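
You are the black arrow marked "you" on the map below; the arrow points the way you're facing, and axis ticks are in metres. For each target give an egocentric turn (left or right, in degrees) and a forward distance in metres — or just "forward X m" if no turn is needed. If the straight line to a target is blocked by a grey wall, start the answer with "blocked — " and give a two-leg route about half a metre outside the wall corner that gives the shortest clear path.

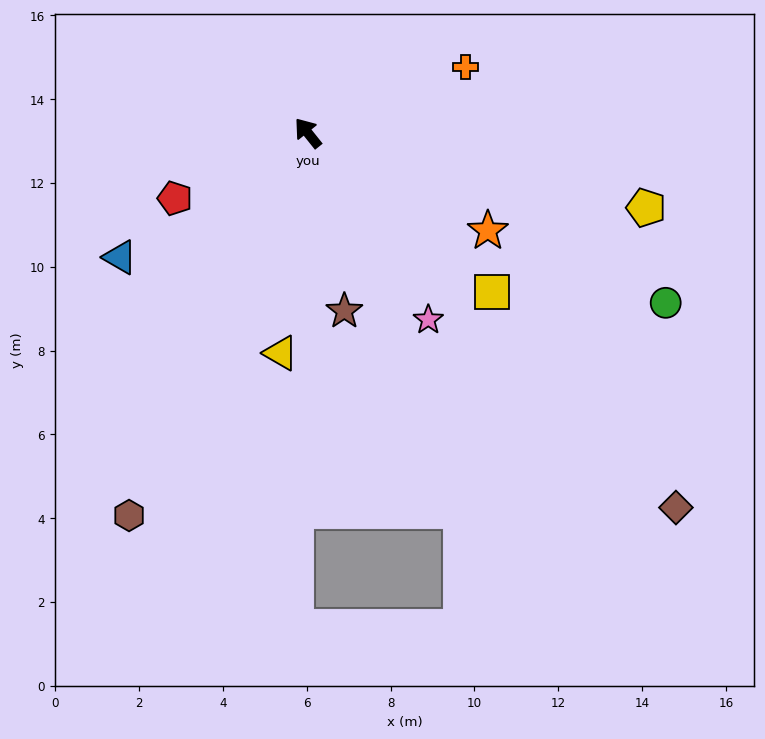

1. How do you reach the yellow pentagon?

turn right 141°, forward 8.3 m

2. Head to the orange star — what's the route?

turn right 157°, forward 4.9 m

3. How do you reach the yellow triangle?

turn left 134°, forward 5.3 m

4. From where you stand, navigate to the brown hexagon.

turn left 116°, forward 10.1 m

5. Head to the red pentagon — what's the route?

turn left 78°, forward 3.5 m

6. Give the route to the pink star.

turn left 174°, forward 5.3 m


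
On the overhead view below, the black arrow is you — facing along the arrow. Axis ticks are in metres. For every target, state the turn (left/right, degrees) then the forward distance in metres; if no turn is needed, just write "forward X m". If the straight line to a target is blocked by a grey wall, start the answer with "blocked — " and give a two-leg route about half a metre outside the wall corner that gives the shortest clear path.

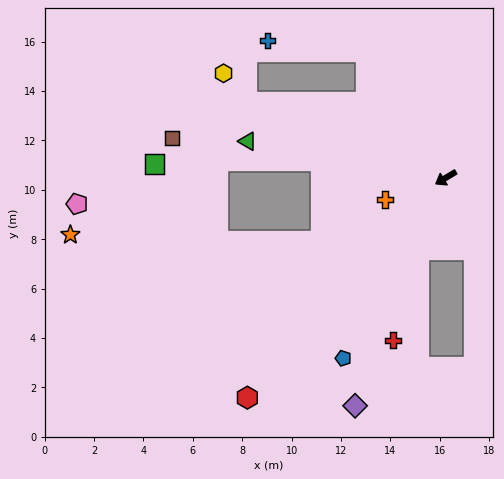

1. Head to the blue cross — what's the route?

blocked — turn right 89°, forward 6.0 m, then turn left 51°, forward 4.0 m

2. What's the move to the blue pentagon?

turn left 29°, forward 8.4 m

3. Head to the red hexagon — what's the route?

turn left 17°, forward 12.0 m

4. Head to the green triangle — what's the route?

turn right 42°, forward 8.2 m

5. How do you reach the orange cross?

turn right 12°, forward 2.6 m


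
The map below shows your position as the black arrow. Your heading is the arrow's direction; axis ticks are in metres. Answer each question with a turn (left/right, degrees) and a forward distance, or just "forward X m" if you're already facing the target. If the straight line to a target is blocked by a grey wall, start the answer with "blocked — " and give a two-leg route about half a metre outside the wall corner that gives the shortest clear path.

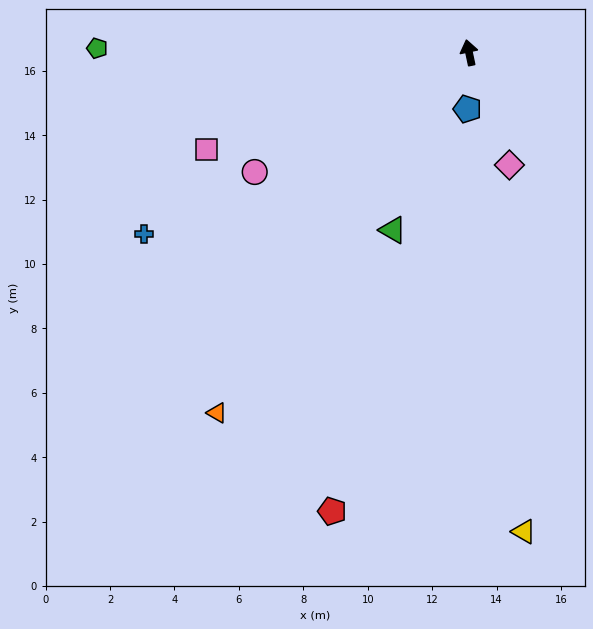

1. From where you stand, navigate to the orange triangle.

turn left 133°, forward 13.7 m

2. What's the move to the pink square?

turn left 98°, forward 8.7 m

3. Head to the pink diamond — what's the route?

turn right 172°, forward 3.7 m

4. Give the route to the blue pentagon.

turn left 166°, forward 1.8 m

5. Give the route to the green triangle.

turn left 145°, forward 6.0 m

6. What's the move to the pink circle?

turn left 107°, forward 7.6 m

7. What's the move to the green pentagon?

turn left 77°, forward 11.5 m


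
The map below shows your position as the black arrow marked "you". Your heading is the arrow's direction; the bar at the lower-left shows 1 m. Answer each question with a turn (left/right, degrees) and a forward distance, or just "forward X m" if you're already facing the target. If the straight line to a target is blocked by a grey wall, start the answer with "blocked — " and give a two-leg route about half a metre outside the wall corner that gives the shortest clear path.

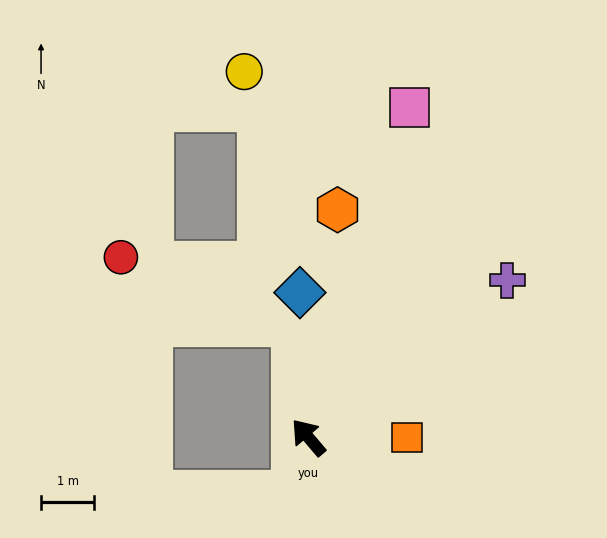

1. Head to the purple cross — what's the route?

turn right 92°, forward 4.8 m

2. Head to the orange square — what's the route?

turn right 130°, forward 1.9 m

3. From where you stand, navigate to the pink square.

turn right 57°, forward 6.5 m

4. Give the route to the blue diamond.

turn right 37°, forward 2.7 m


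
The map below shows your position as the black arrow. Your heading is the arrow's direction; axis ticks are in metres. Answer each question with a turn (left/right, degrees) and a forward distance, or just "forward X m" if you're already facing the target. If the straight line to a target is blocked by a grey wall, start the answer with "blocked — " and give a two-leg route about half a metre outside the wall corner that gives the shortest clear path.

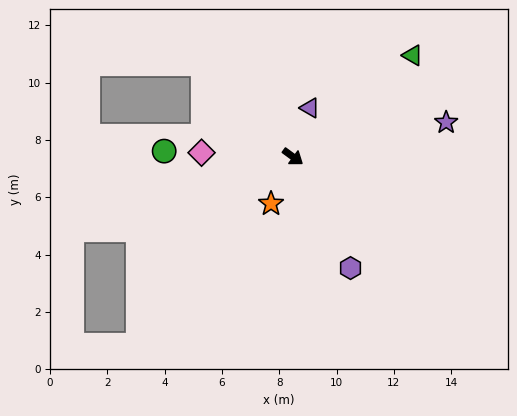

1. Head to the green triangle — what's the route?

turn left 77°, forward 5.5 m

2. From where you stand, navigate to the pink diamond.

turn right 146°, forward 3.2 m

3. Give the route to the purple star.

turn left 49°, forward 5.5 m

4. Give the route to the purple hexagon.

turn right 26°, forward 4.4 m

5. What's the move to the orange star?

turn right 79°, forward 1.8 m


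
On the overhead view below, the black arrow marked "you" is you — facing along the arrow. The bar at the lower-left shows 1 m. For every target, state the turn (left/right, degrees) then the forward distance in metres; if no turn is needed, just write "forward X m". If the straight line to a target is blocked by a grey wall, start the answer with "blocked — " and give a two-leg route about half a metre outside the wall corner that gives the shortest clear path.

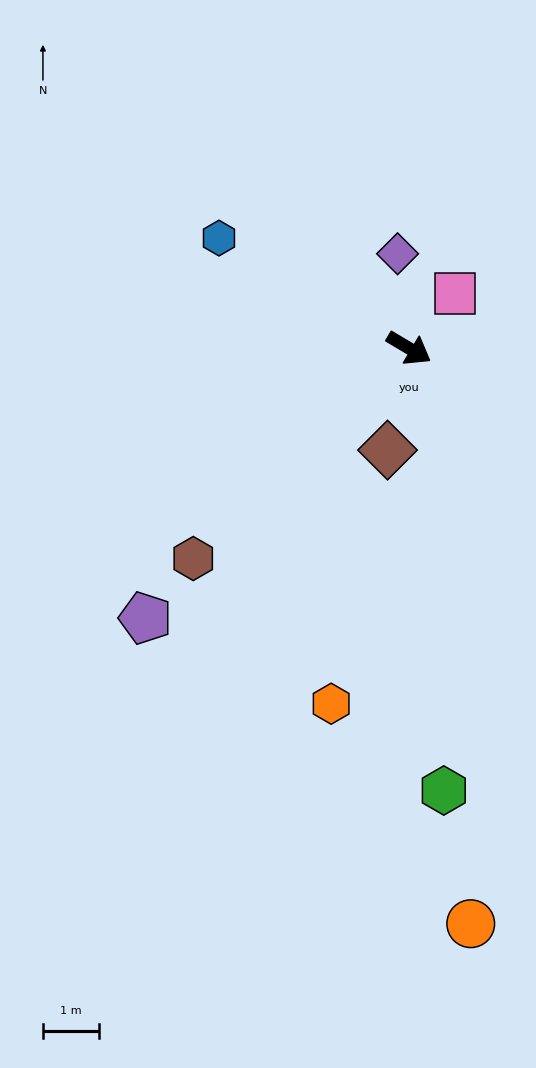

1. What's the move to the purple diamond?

turn left 128°, forward 1.7 m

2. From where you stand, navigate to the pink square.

turn left 81°, forward 1.3 m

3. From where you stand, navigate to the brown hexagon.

turn right 105°, forward 5.3 m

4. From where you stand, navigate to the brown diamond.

turn right 71°, forward 1.8 m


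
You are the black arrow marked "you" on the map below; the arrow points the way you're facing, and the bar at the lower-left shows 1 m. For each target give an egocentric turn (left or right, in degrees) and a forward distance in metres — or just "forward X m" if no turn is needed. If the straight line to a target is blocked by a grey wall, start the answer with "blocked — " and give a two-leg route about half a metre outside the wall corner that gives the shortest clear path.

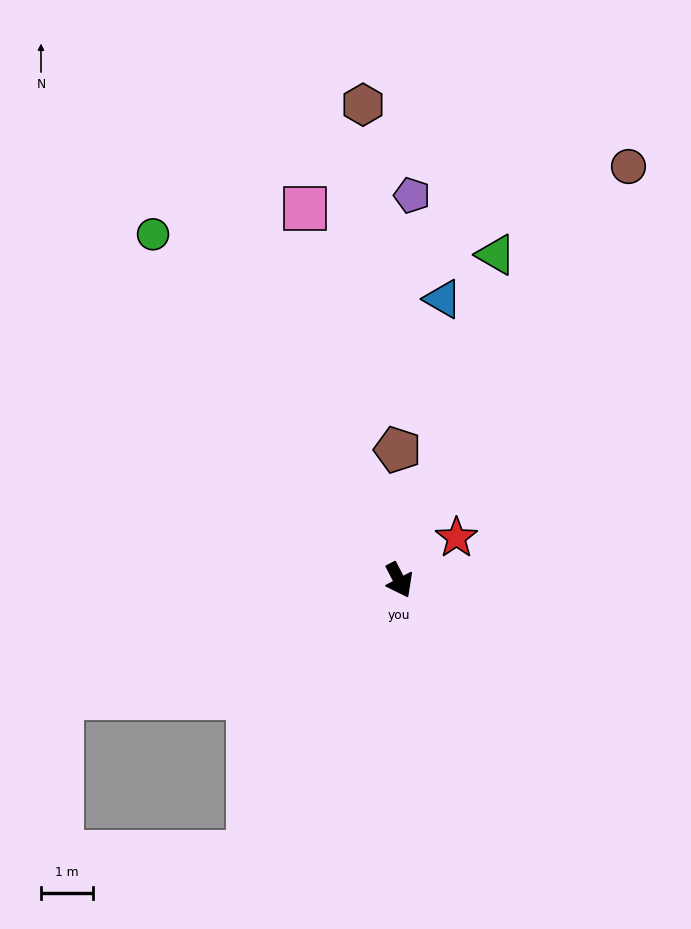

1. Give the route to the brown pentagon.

turn left 153°, forward 2.5 m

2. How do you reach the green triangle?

turn left 136°, forward 6.5 m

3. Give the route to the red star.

turn left 99°, forward 1.4 m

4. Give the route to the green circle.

turn right 172°, forward 8.2 m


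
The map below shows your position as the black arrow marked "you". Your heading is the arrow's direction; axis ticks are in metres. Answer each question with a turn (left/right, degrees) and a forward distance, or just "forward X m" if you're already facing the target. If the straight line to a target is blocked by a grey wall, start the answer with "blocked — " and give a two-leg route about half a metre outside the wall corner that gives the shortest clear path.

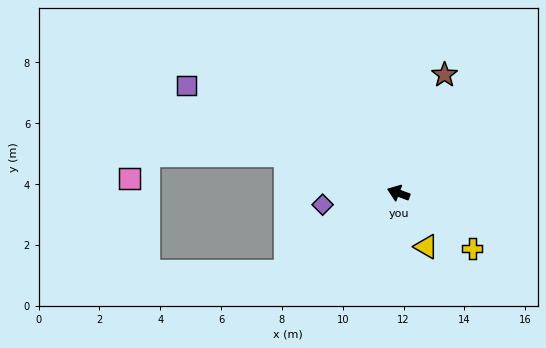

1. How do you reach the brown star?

turn right 91°, forward 4.2 m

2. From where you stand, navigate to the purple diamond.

turn left 29°, forward 2.5 m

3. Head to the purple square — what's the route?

turn right 7°, forward 7.8 m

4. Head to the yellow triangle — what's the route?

turn left 138°, forward 2.0 m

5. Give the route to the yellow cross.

turn left 163°, forward 3.0 m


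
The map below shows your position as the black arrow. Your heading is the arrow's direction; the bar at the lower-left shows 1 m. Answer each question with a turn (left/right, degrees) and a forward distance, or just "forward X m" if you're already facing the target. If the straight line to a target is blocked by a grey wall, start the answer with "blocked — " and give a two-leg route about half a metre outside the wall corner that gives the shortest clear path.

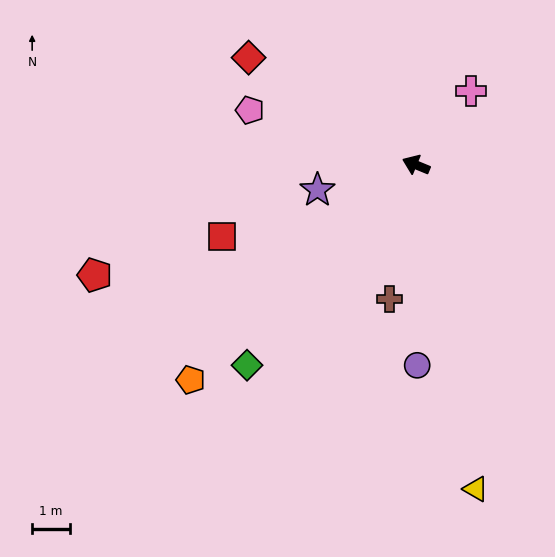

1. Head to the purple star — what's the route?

turn left 37°, forward 2.7 m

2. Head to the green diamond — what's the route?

turn left 72°, forward 7.0 m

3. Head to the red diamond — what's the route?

turn right 10°, forward 5.3 m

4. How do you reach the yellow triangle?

turn left 123°, forward 8.8 m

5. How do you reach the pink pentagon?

turn left 4°, forward 4.7 m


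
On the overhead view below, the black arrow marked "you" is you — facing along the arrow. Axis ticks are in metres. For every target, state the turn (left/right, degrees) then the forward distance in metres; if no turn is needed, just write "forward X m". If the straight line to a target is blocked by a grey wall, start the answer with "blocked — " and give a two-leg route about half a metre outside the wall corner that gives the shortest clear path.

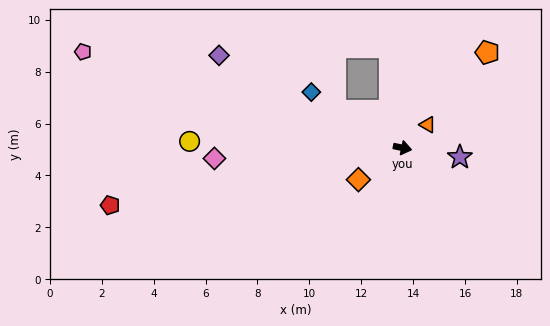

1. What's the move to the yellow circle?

turn right 170°, forward 8.2 m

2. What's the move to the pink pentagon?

turn left 175°, forward 12.9 m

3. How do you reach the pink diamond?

turn right 165°, forward 7.3 m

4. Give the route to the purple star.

turn left 3°, forward 2.2 m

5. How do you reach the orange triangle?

turn left 55°, forward 1.3 m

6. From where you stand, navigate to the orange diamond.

turn right 132°, forward 2.1 m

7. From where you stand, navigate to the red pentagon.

turn right 157°, forward 11.5 m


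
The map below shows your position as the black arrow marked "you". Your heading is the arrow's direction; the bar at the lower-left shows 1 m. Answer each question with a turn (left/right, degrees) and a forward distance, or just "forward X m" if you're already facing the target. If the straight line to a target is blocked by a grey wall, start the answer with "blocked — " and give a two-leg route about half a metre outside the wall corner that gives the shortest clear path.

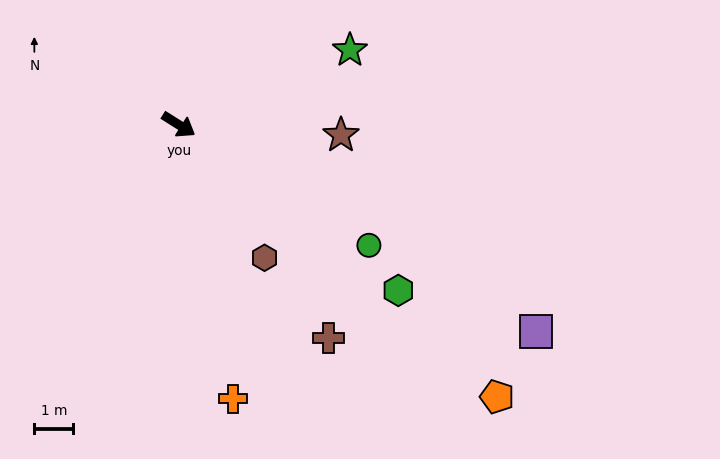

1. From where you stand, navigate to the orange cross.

turn right 47°, forward 7.1 m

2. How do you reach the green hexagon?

turn right 5°, forward 7.0 m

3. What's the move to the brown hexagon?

turn right 25°, forward 4.0 m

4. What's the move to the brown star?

turn left 28°, forward 4.2 m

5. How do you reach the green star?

turn left 56°, forward 4.8 m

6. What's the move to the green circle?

forward 5.8 m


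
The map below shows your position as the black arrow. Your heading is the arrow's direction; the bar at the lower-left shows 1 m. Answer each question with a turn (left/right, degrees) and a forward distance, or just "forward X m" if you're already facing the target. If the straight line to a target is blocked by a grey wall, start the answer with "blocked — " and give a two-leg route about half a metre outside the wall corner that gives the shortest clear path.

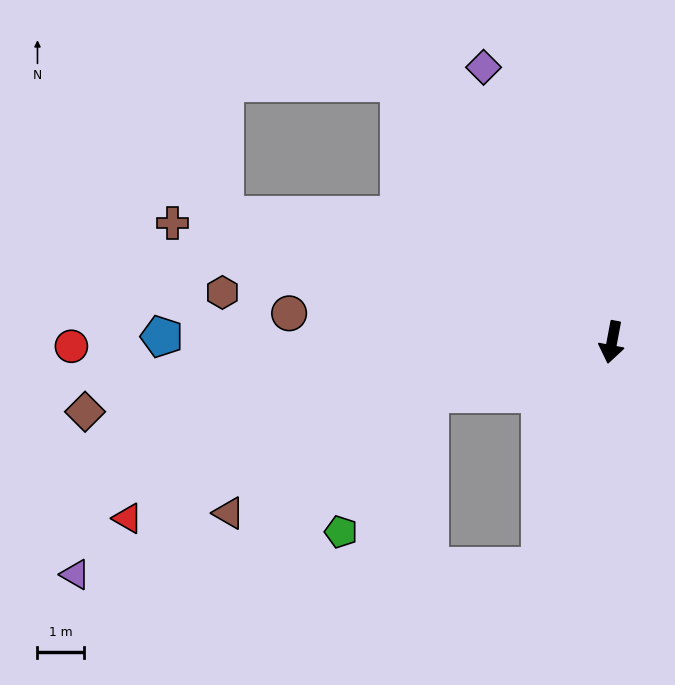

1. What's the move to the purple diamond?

turn right 144°, forward 6.6 m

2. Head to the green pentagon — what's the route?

blocked — turn right 64°, forward 4.1 m, then turn left 42°, forward 3.6 m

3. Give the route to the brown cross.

turn right 95°, forward 9.9 m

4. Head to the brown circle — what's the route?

turn right 84°, forward 7.0 m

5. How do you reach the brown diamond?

turn right 72°, forward 11.5 m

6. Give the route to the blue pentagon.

turn right 80°, forward 9.8 m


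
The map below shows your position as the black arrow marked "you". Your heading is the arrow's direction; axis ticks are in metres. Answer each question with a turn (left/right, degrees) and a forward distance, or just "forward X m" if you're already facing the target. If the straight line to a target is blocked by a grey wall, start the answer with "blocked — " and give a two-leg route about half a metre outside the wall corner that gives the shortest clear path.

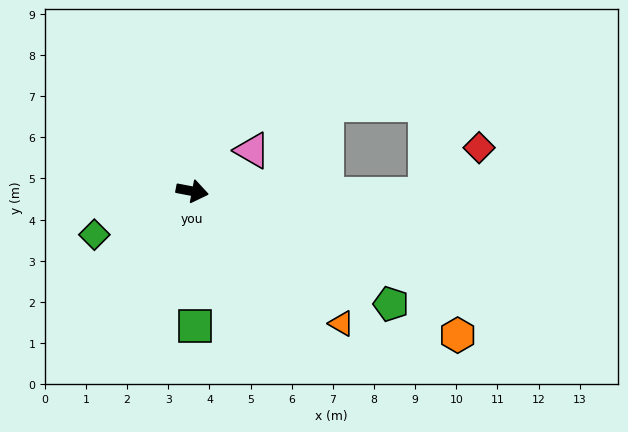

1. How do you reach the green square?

turn right 78°, forward 3.3 m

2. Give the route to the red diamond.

blocked — turn left 10°, forward 5.7 m, then turn left 42°, forward 1.7 m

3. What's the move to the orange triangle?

turn right 31°, forward 4.8 m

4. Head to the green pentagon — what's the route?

turn right 19°, forward 5.6 m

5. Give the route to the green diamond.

turn right 145°, forward 2.6 m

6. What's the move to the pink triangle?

turn left 45°, forward 1.8 m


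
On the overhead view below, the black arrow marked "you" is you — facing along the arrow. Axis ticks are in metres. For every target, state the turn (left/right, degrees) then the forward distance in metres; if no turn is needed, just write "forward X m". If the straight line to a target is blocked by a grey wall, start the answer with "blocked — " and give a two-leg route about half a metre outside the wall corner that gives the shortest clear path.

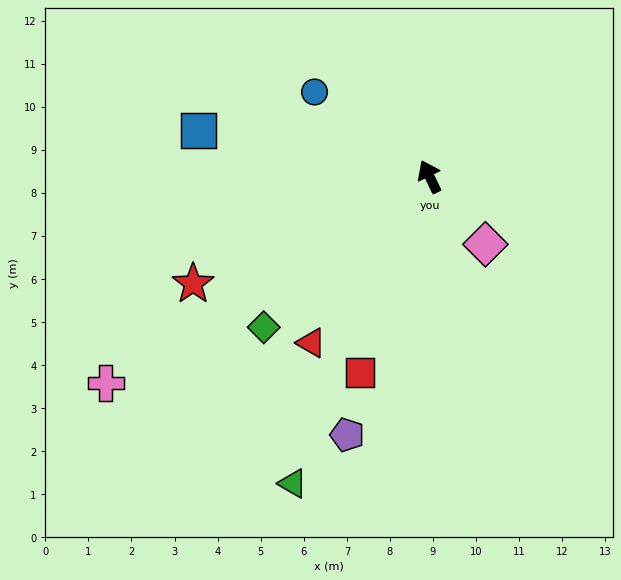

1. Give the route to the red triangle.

turn left 119°, forward 4.7 m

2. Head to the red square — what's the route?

turn left 135°, forward 4.8 m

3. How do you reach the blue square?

turn left 53°, forward 5.5 m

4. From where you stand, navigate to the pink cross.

turn left 97°, forward 8.9 m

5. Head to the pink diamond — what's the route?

turn right 166°, forward 2.0 m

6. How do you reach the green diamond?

turn left 107°, forward 5.2 m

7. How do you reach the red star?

turn left 89°, forward 6.0 m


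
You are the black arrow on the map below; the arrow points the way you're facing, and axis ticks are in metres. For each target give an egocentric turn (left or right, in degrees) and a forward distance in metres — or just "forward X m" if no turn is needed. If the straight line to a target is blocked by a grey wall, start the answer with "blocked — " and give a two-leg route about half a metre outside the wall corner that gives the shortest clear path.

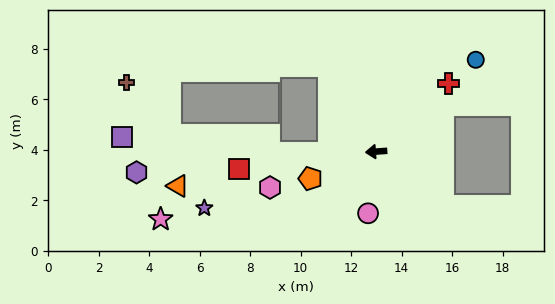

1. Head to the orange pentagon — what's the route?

turn left 18°, forward 2.8 m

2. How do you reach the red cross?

turn right 141°, forward 3.9 m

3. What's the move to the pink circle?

turn left 79°, forward 2.5 m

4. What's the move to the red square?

turn left 3°, forward 5.5 m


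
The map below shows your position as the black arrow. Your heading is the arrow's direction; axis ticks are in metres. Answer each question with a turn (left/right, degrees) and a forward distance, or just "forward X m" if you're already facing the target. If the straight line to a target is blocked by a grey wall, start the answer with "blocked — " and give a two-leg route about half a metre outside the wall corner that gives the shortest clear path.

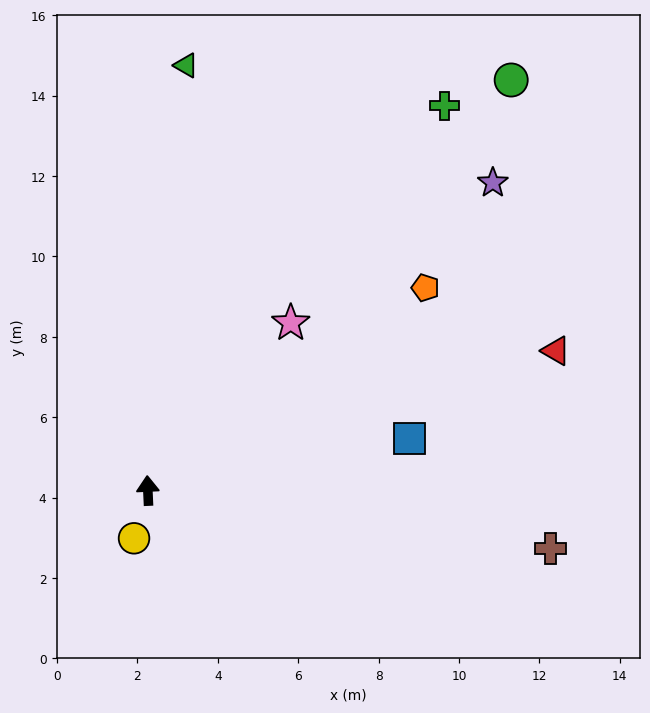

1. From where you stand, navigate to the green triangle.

turn right 8°, forward 10.6 m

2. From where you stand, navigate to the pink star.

turn right 43°, forward 5.5 m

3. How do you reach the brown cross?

turn right 101°, forward 10.1 m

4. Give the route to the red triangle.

turn right 74°, forward 10.7 m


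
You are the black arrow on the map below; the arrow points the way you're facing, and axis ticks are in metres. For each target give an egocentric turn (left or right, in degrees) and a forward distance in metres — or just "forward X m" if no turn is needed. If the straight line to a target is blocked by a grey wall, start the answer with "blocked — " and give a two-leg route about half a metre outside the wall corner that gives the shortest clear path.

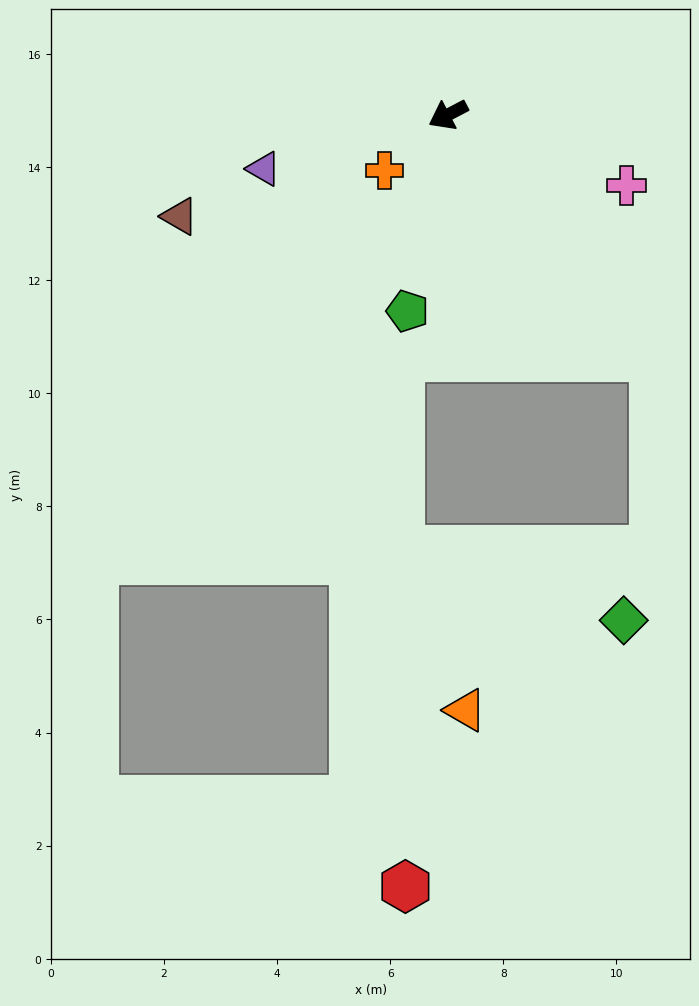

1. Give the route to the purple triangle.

turn right 11°, forward 3.4 m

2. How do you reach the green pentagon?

turn left 51°, forward 3.5 m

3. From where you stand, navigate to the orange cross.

turn left 14°, forward 1.5 m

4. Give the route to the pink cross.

turn left 131°, forward 3.4 m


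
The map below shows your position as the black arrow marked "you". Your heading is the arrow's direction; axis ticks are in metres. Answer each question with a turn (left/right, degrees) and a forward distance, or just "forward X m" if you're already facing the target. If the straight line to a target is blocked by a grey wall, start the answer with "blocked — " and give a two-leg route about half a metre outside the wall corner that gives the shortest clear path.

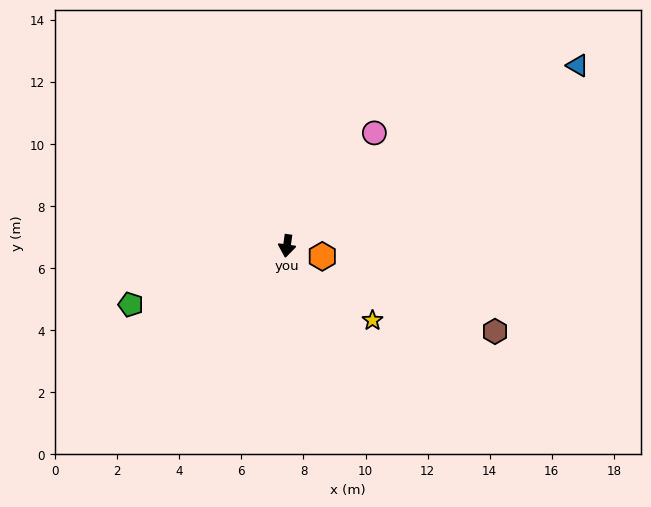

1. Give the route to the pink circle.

turn left 150°, forward 4.6 m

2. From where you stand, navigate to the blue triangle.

turn left 130°, forward 11.0 m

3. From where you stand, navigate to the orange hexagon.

turn left 82°, forward 1.2 m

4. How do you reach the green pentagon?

turn right 61°, forward 5.4 m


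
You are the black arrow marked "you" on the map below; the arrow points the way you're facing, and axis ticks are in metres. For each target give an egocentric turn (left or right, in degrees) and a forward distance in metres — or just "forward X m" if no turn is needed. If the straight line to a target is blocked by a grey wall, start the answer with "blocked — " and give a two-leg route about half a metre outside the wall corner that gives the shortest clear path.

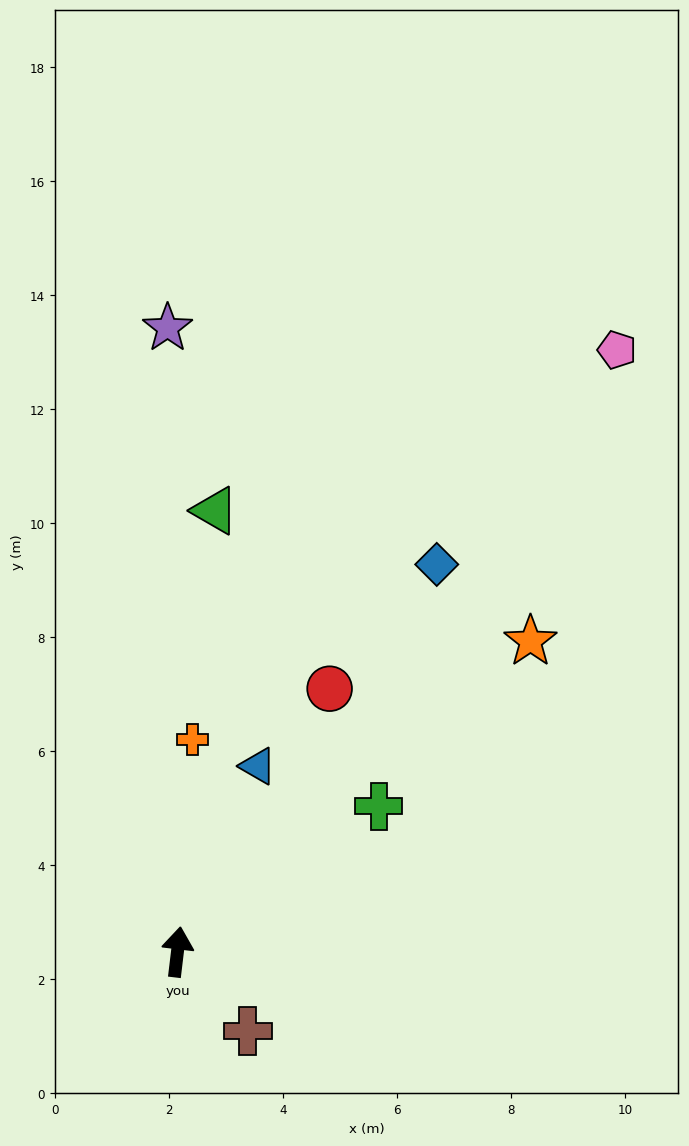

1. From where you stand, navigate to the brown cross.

turn right 132°, forward 1.9 m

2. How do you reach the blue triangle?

turn right 17°, forward 3.6 m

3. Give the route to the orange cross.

turn left 3°, forward 3.7 m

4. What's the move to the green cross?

turn right 47°, forward 4.4 m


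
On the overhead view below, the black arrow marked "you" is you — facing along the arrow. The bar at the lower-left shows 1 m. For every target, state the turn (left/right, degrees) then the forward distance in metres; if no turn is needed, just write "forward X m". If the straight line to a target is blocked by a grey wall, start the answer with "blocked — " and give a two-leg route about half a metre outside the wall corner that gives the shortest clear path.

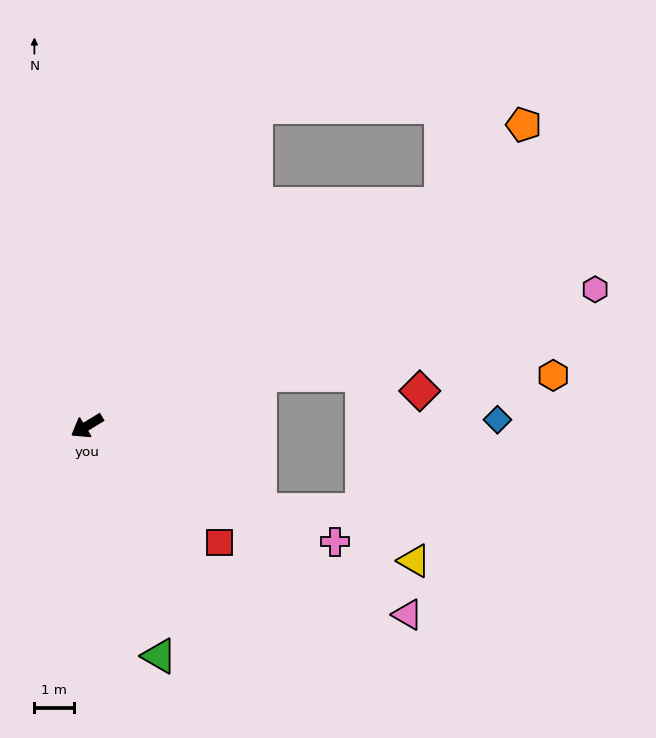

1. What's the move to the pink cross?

turn left 124°, forward 7.0 m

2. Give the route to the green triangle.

turn left 76°, forward 6.1 m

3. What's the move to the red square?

turn left 107°, forward 4.5 m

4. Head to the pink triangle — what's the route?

turn left 118°, forward 9.5 m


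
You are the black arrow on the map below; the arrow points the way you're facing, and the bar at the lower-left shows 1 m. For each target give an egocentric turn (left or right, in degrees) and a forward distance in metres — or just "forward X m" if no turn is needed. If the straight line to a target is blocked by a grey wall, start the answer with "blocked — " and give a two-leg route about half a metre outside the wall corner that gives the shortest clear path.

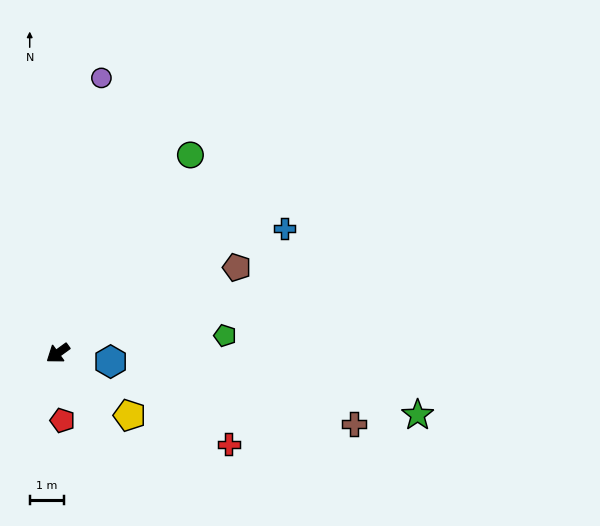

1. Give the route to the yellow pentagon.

turn left 103°, forward 2.7 m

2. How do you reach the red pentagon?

turn left 58°, forward 1.9 m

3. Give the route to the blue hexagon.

turn left 135°, forward 1.5 m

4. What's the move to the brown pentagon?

turn left 170°, forward 5.7 m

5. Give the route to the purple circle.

turn right 135°, forward 8.0 m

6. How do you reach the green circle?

turn right 160°, forward 6.9 m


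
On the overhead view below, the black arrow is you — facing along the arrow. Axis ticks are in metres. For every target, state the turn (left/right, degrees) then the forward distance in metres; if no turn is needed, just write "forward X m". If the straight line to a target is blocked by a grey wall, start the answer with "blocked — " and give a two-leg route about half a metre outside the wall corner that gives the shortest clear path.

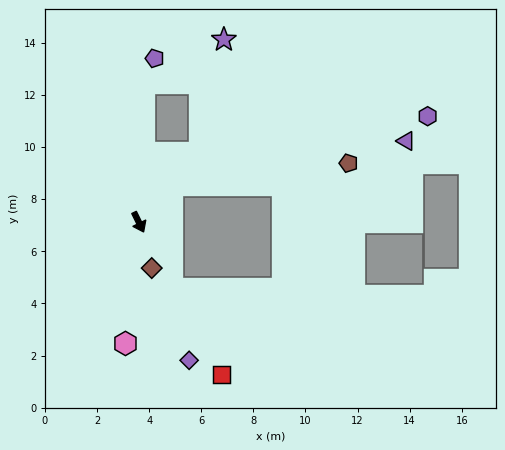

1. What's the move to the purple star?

blocked — turn left 113°, forward 3.6 m, then turn left 29°, forward 4.4 m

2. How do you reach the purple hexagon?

blocked — turn left 111°, forward 1.9 m, then turn right 32°, forward 10.1 m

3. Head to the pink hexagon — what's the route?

turn right 32°, forward 4.7 m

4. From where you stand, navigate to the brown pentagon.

blocked — turn left 111°, forward 1.9 m, then turn right 40°, forward 6.8 m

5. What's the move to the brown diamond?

turn right 10°, forward 1.8 m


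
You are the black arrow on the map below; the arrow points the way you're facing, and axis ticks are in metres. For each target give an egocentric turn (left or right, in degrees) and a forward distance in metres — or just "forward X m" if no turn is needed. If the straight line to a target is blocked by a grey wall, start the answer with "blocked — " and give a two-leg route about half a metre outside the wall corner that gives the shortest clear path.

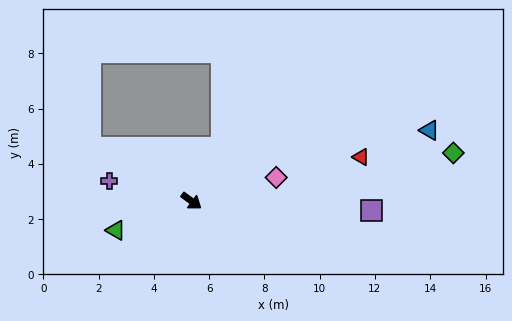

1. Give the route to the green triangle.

turn right 122°, forward 2.9 m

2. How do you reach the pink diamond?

turn left 52°, forward 3.2 m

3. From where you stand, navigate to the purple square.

turn left 33°, forward 6.5 m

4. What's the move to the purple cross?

turn right 157°, forward 3.1 m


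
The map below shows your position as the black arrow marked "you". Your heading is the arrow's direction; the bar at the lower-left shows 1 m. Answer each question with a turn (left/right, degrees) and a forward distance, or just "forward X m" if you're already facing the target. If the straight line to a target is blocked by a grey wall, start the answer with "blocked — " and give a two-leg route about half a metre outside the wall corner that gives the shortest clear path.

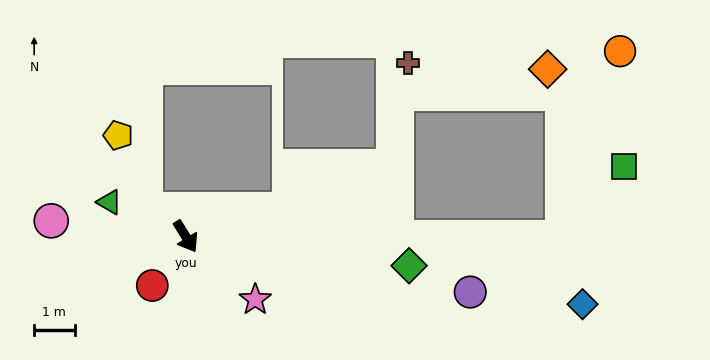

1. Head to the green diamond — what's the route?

turn left 51°, forward 5.6 m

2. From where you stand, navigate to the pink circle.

turn right 128°, forward 3.4 m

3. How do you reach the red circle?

turn right 66°, forward 1.5 m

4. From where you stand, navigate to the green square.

blocked — turn left 58°, forward 9.3 m, then turn left 49°, forward 2.3 m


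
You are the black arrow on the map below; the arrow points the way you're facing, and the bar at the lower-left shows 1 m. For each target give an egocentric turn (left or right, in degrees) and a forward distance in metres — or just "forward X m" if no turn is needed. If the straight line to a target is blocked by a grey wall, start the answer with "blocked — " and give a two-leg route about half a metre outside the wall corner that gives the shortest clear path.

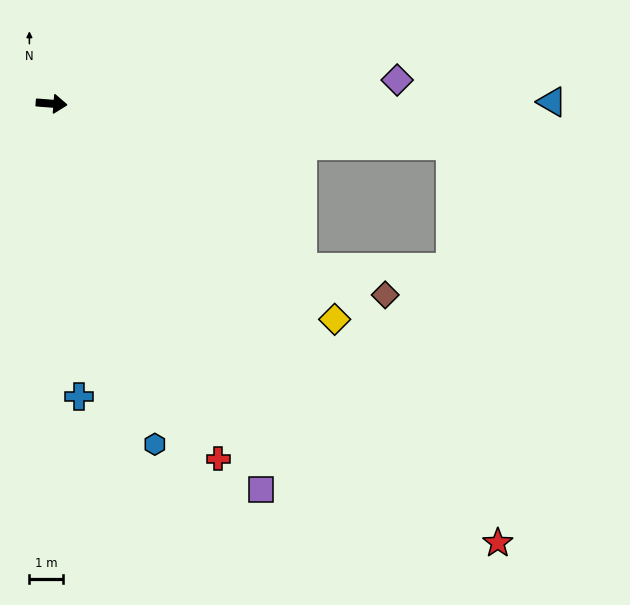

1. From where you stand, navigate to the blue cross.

turn right 80°, forward 8.8 m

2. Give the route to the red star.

turn right 40°, forward 18.7 m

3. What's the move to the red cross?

turn right 60°, forward 11.7 m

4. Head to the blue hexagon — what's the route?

turn right 69°, forward 10.6 m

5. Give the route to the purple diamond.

turn left 8°, forward 10.3 m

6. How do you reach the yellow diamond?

turn right 33°, forward 10.6 m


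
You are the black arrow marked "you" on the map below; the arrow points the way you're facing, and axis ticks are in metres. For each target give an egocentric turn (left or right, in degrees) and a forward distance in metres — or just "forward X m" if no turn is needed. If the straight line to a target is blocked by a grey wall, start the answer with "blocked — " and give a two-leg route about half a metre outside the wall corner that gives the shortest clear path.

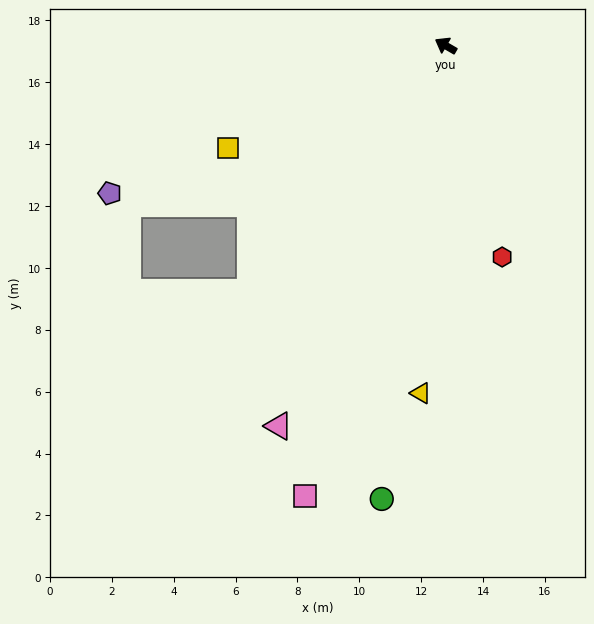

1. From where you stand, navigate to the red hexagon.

turn left 135°, forward 7.1 m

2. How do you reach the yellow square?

turn left 55°, forward 7.8 m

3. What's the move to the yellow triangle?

turn left 116°, forward 11.3 m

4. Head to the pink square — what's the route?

turn left 103°, forward 15.3 m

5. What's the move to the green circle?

turn left 112°, forward 14.8 m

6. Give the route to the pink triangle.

turn left 96°, forward 13.4 m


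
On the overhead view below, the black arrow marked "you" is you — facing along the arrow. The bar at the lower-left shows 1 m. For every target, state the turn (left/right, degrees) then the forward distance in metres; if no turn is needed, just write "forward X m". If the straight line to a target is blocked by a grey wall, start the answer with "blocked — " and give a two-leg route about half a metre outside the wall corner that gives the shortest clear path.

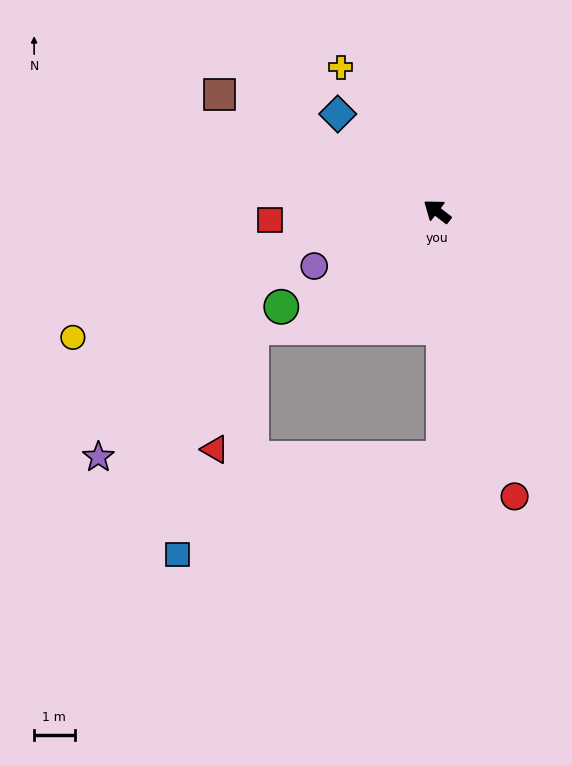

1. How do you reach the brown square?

turn left 9°, forward 6.1 m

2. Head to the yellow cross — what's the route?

turn right 19°, forward 4.3 m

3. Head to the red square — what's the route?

turn left 41°, forward 4.1 m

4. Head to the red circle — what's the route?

turn left 143°, forward 7.3 m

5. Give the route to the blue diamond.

turn right 7°, forward 3.4 m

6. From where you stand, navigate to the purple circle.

turn left 62°, forward 3.3 m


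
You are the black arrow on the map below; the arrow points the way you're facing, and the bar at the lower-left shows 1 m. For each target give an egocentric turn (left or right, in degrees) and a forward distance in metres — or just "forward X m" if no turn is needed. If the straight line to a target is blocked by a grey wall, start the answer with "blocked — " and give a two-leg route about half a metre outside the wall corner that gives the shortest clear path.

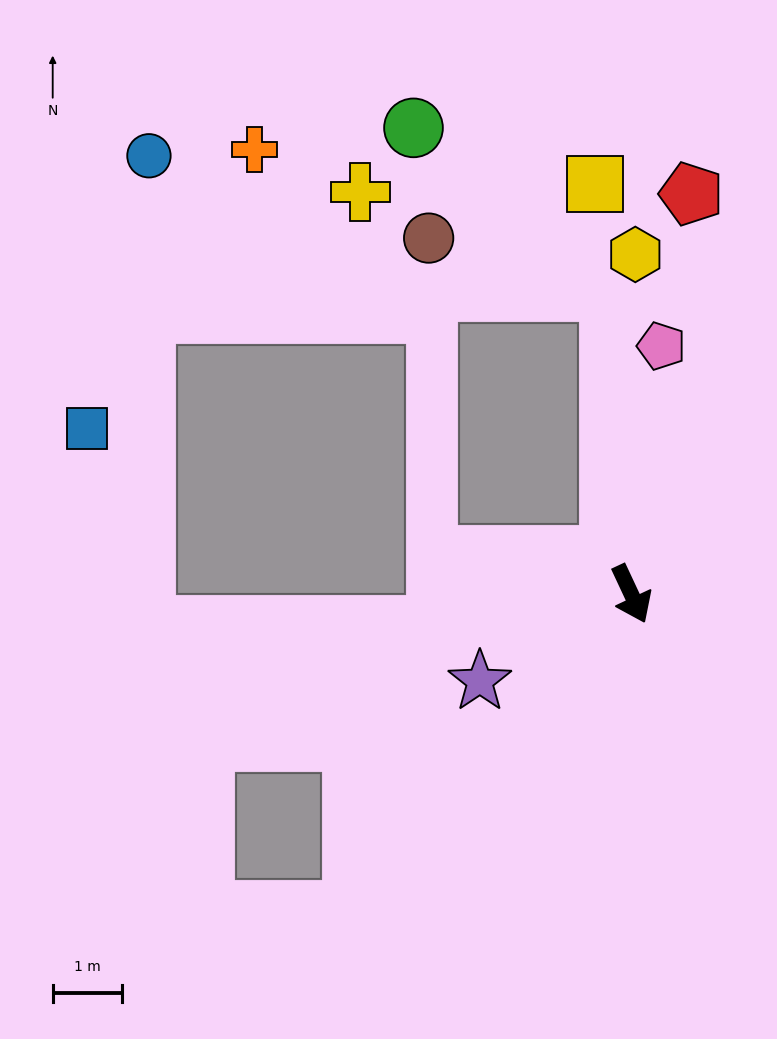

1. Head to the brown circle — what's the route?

blocked — turn left 159°, forward 4.4 m, then turn left 69°, forward 2.7 m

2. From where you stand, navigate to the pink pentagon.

turn left 148°, forward 3.6 m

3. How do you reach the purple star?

turn right 85°, forward 2.5 m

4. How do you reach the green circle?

blocked — turn left 159°, forward 4.4 m, then turn left 46°, forward 3.7 m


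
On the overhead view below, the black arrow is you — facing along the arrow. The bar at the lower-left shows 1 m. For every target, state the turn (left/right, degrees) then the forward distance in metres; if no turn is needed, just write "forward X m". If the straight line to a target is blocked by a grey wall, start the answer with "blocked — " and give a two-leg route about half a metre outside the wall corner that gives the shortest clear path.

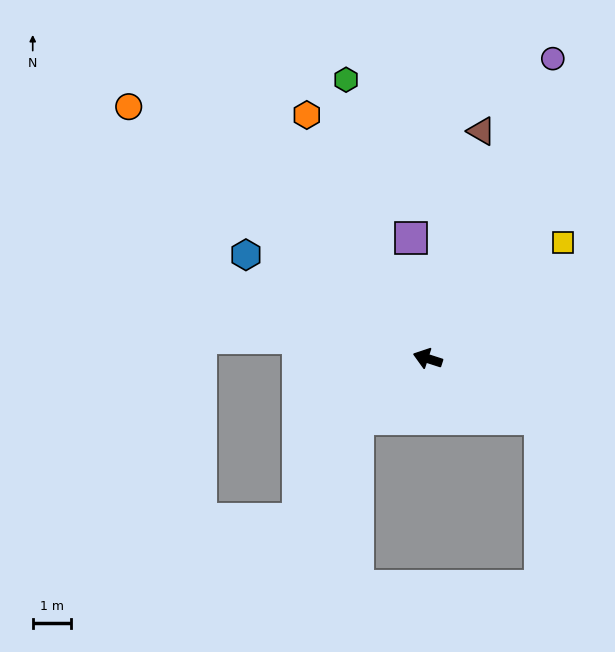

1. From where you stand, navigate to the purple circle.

turn right 95°, forward 8.6 m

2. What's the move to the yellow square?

turn right 122°, forward 4.7 m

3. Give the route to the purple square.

turn right 64°, forward 3.2 m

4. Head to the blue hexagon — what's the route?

turn right 12°, forward 5.5 m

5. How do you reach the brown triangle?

turn right 85°, forward 6.2 m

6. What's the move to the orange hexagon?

turn right 46°, forward 7.2 m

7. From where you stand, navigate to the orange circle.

turn right 22°, forward 10.3 m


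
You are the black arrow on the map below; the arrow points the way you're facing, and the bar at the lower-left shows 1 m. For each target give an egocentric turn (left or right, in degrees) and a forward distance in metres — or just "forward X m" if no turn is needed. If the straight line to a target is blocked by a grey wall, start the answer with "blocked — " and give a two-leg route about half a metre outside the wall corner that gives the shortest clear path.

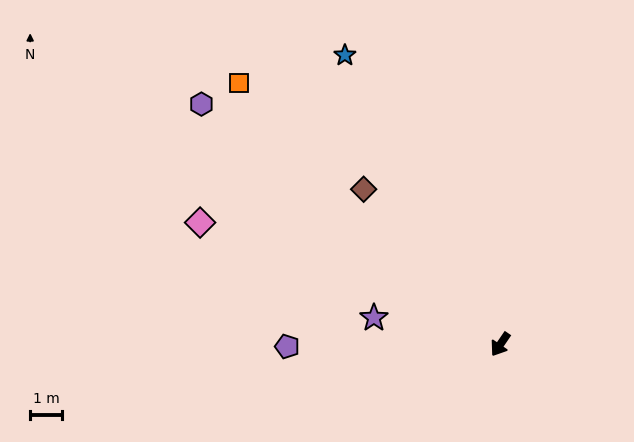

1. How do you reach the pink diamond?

turn right 78°, forward 10.2 m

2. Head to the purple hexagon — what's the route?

turn right 94°, forward 12.1 m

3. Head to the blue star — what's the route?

turn right 117°, forward 10.3 m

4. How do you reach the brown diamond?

turn right 104°, forward 6.5 m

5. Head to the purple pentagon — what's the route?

turn right 55°, forward 6.7 m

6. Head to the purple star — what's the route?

turn right 68°, forward 4.1 m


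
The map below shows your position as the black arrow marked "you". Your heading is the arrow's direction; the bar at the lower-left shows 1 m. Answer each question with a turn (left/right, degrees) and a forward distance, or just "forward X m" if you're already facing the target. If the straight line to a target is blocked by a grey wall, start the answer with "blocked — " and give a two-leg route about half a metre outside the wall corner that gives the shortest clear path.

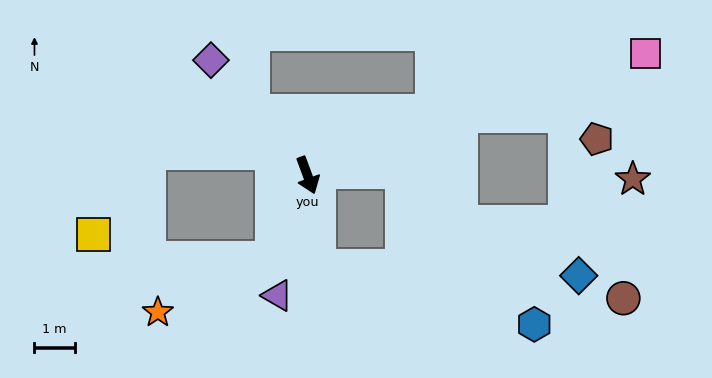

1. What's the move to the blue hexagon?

blocked — turn right 13°, forward 2.3 m, then turn left 68°, forward 5.5 m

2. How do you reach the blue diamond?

blocked — turn right 13°, forward 2.3 m, then turn left 81°, forward 6.4 m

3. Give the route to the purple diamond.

turn right 160°, forward 3.7 m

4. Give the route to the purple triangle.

turn right 34°, forward 3.1 m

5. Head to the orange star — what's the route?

blocked — turn right 44°, forward 2.2 m, then turn right 41°, forward 3.1 m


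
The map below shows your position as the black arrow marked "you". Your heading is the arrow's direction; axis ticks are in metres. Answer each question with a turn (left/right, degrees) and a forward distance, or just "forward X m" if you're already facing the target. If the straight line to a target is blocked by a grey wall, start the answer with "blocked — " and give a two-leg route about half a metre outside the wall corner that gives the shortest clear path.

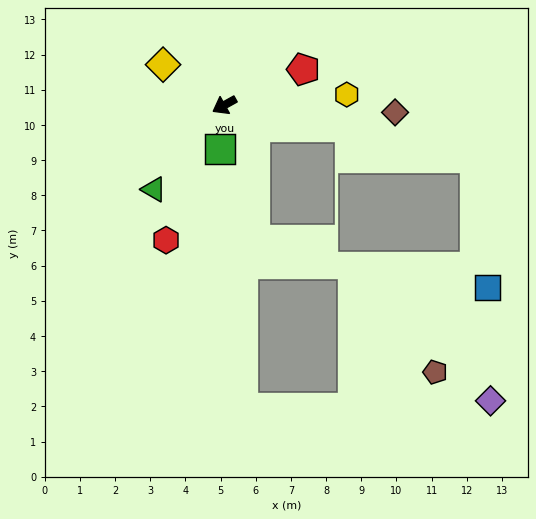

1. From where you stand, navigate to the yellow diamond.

turn right 62°, forward 2.1 m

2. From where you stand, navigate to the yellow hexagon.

turn left 156°, forward 3.5 m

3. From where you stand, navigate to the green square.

turn left 55°, forward 1.3 m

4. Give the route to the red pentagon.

turn left 175°, forward 2.5 m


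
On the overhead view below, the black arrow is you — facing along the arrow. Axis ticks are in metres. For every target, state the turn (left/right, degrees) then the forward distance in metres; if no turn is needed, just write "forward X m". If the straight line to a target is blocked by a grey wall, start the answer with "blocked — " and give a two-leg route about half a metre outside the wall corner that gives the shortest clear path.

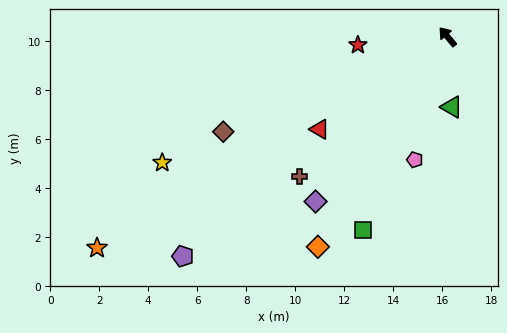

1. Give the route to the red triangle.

turn left 86°, forward 6.4 m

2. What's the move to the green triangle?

turn left 144°, forward 2.9 m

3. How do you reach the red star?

turn left 55°, forward 3.7 m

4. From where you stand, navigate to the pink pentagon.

turn left 125°, forward 5.2 m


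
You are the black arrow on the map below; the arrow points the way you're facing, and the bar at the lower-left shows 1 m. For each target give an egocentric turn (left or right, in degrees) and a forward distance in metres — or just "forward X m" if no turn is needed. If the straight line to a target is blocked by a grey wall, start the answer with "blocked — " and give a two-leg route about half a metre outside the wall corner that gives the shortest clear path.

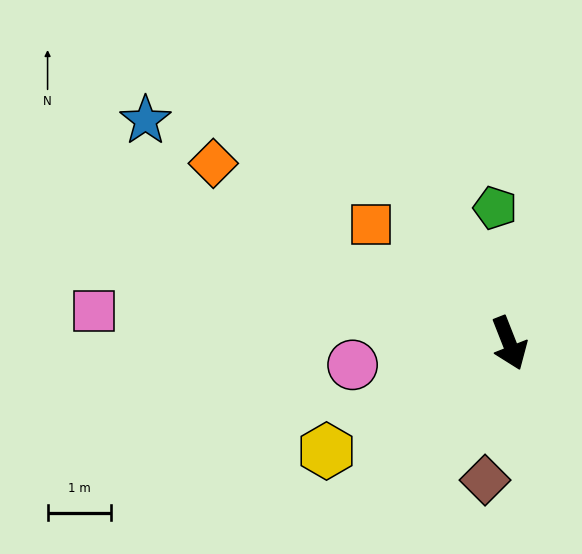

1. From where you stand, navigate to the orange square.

turn right 152°, forward 2.9 m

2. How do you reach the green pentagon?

turn left 164°, forward 2.1 m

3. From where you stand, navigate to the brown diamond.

turn right 32°, forward 2.2 m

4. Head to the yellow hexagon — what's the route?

turn right 81°, forward 3.3 m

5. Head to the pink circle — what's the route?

turn right 104°, forward 2.5 m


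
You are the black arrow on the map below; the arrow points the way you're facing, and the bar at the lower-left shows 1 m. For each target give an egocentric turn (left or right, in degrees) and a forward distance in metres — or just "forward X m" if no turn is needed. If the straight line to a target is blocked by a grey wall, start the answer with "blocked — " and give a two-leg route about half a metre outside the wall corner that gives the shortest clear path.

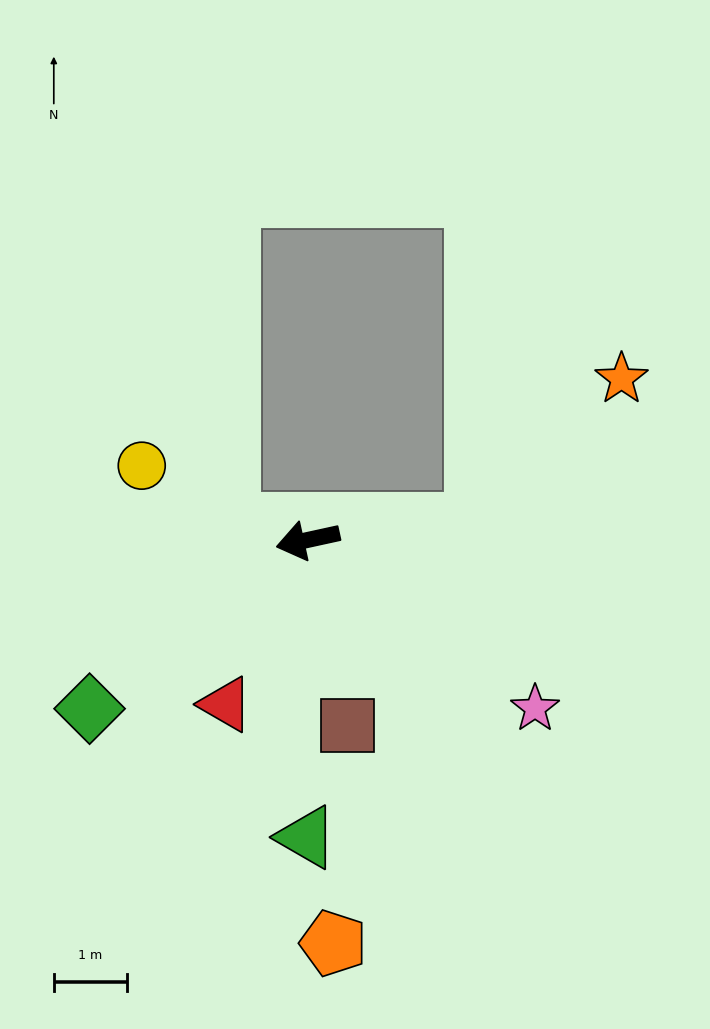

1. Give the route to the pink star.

turn left 131°, forward 3.9 m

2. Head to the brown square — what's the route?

turn left 90°, forward 2.6 m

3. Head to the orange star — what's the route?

blocked — turn left 173°, forward 2.3 m, then turn left 39°, forward 2.8 m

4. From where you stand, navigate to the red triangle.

turn left 51°, forward 2.5 m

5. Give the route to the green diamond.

turn left 25°, forward 3.8 m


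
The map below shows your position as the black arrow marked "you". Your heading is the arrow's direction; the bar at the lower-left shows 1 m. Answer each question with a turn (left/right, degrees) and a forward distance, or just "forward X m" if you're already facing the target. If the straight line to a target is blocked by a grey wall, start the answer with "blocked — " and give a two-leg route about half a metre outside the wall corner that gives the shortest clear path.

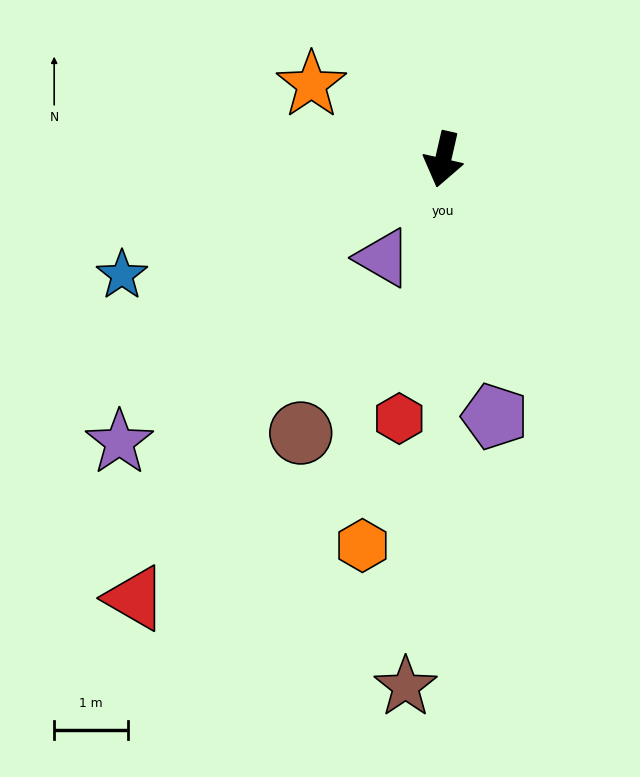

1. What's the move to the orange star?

turn right 107°, forward 2.0 m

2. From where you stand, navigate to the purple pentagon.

turn left 24°, forward 3.5 m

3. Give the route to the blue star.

turn right 57°, forward 4.6 m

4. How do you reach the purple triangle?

turn right 19°, forward 1.6 m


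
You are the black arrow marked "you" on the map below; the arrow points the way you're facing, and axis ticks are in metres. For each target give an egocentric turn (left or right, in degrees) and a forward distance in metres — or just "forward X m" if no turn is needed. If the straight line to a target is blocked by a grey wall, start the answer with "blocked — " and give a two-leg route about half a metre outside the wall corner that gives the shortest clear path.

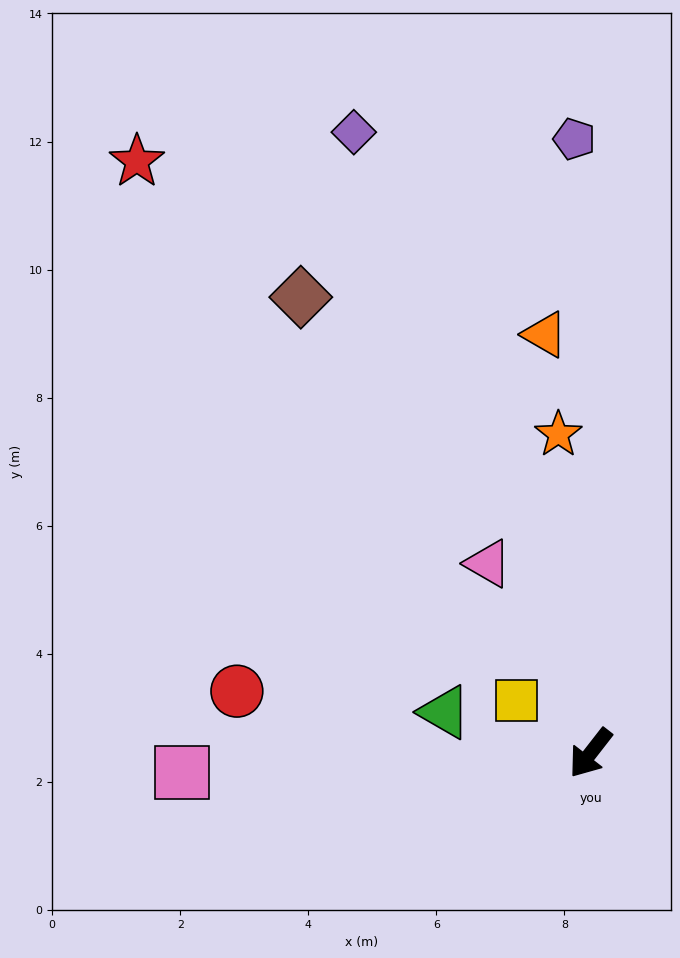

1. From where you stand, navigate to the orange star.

turn right 136°, forward 5.0 m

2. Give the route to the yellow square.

turn right 88°, forward 1.4 m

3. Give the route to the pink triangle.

turn right 114°, forward 3.4 m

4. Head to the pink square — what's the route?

turn right 49°, forward 6.4 m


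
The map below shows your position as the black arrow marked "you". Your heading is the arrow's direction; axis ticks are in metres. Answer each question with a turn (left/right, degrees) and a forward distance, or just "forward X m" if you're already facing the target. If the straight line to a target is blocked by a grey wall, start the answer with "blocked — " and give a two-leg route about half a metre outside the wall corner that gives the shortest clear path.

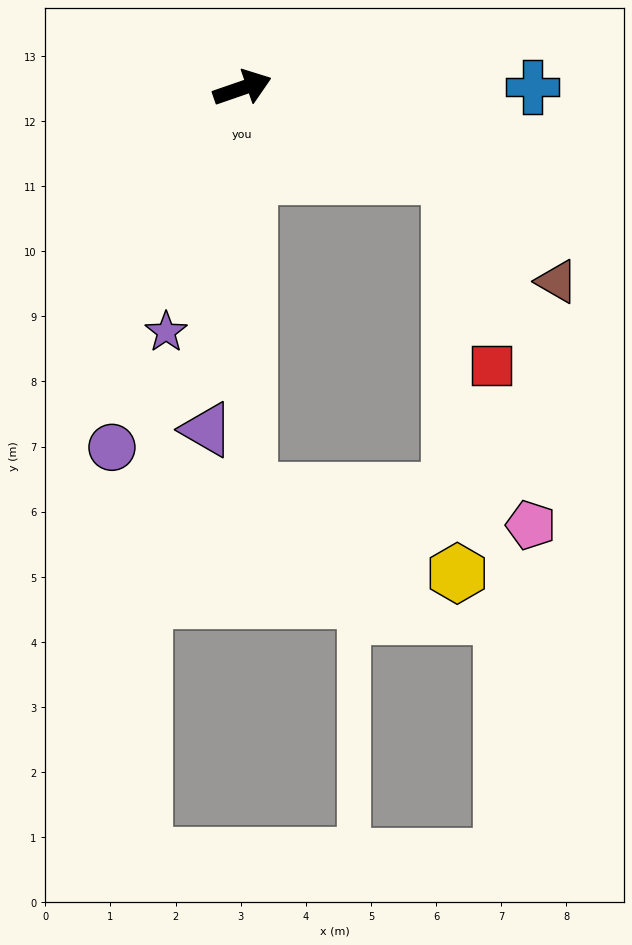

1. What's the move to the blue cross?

turn right 19°, forward 4.5 m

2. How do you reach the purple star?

turn right 126°, forward 3.9 m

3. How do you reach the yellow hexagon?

blocked — turn right 42°, forward 3.5 m, then turn right 66°, forward 6.1 m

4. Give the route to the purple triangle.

turn right 115°, forward 5.3 m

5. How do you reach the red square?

blocked — turn right 42°, forward 3.5 m, then turn right 55°, forward 3.0 m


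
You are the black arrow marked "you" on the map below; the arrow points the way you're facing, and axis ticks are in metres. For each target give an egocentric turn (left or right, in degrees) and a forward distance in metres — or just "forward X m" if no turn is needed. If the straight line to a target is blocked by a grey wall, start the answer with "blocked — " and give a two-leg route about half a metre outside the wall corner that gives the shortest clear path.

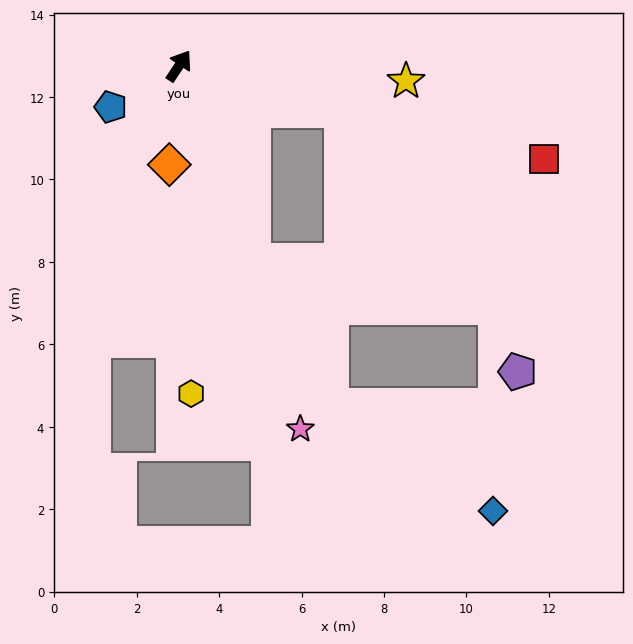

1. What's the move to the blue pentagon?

turn left 155°, forward 1.9 m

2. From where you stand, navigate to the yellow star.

turn right 60°, forward 5.5 m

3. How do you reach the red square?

turn right 71°, forward 9.1 m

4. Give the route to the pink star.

turn right 128°, forward 9.3 m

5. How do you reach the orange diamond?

turn right 152°, forward 2.4 m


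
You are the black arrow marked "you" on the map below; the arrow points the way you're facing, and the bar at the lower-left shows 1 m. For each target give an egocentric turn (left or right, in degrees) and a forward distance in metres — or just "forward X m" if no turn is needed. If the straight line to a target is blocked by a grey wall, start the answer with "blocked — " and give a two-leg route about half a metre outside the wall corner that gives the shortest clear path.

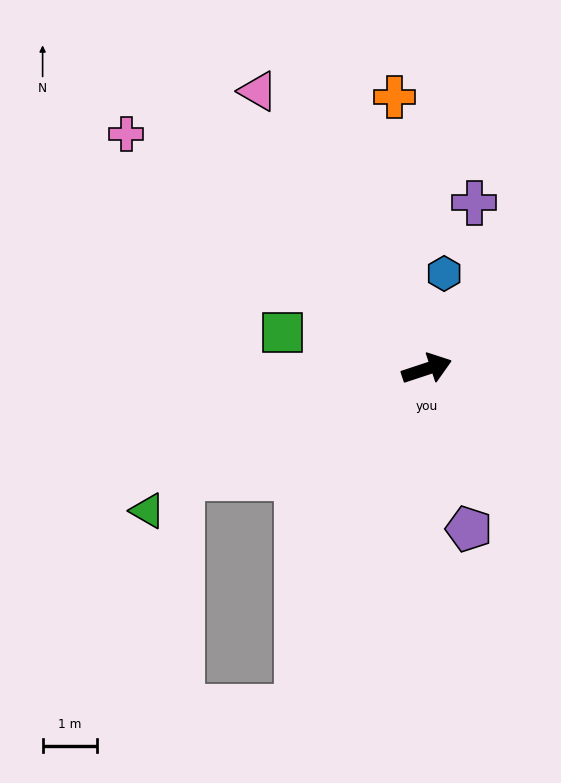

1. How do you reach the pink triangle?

turn left 103°, forward 5.9 m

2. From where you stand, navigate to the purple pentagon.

turn right 94°, forward 3.0 m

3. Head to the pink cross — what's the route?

turn left 124°, forward 7.0 m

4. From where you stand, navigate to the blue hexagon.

turn left 61°, forward 1.8 m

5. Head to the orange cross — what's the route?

turn left 78°, forward 5.0 m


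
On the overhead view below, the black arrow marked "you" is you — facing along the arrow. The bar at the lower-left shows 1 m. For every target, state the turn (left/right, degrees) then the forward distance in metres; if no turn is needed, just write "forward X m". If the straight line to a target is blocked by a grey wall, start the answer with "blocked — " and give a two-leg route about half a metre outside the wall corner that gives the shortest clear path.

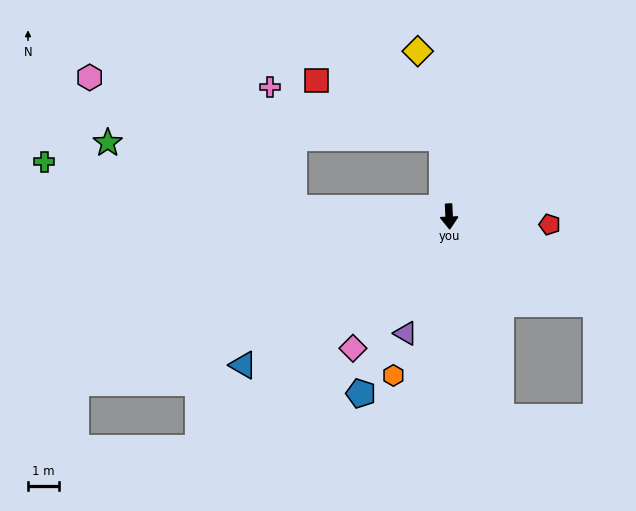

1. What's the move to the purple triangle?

turn right 23°, forward 4.0 m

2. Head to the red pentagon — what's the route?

turn left 83°, forward 3.2 m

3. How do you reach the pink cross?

blocked — turn right 96°, forward 5.0 m, then turn right 75°, forward 4.0 m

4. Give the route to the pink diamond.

turn right 39°, forward 5.2 m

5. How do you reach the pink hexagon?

blocked — turn right 96°, forward 5.0 m, then turn right 29°, forward 7.8 m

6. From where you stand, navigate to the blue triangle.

turn right 57°, forward 8.2 m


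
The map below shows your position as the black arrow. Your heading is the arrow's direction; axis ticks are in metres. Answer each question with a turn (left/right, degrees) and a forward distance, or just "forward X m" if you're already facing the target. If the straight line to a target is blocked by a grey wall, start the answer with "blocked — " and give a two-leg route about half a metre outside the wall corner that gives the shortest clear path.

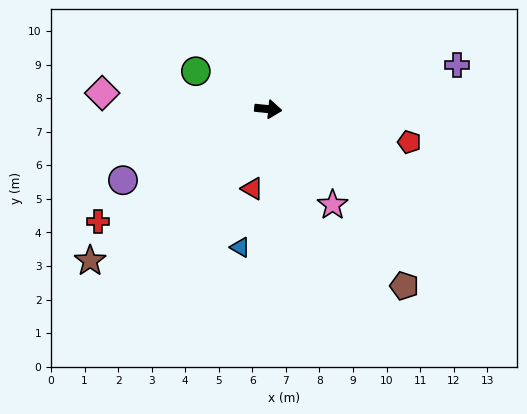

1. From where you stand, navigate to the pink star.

turn right 50°, forward 3.4 m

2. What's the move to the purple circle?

turn right 148°, forward 4.8 m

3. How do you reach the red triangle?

turn right 96°, forward 2.4 m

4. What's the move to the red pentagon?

turn right 7°, forward 4.3 m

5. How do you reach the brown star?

turn right 134°, forward 7.0 m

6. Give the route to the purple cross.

turn left 19°, forward 5.8 m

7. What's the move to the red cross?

turn right 141°, forward 6.1 m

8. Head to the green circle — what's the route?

turn left 158°, forward 2.4 m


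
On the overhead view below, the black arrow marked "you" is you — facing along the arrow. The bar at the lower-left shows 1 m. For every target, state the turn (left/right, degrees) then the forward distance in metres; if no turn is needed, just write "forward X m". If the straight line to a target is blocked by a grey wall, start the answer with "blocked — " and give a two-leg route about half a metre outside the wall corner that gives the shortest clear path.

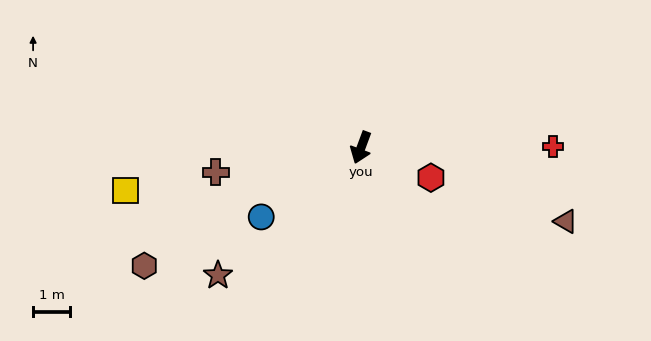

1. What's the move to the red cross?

turn left 111°, forward 5.1 m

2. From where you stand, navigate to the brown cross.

turn right 60°, forward 3.9 m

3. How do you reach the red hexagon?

turn left 87°, forward 2.0 m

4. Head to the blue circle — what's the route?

turn right 35°, forward 3.3 m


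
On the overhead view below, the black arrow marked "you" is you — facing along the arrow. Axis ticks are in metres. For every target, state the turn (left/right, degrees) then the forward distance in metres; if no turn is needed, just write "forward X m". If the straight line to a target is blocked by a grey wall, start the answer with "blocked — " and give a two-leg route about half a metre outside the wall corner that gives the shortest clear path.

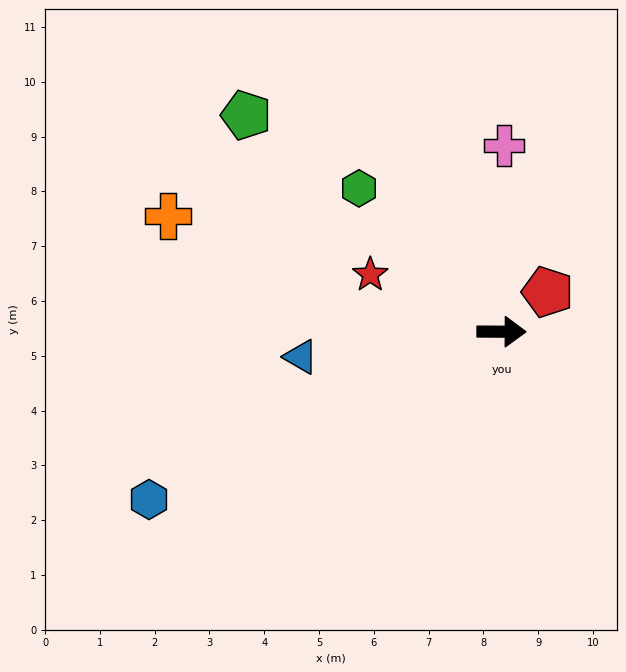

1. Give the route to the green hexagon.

turn left 135°, forward 3.7 m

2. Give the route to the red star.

turn left 157°, forward 2.6 m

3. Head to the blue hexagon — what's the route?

turn right 154°, forward 7.1 m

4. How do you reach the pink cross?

turn left 90°, forward 3.4 m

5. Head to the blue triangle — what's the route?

turn right 173°, forward 3.7 m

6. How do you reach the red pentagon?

turn left 41°, forward 1.1 m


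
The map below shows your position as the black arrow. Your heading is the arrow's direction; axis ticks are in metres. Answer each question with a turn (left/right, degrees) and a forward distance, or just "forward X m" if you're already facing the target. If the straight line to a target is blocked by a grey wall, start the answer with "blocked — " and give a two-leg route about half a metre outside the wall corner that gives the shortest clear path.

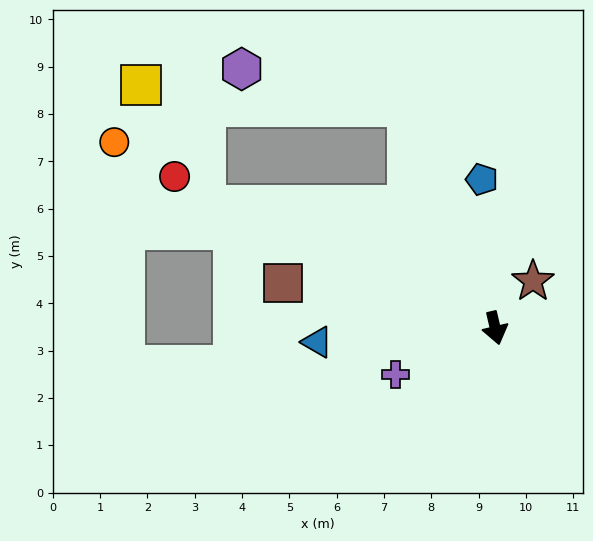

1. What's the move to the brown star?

turn left 128°, forward 1.3 m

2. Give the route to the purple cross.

turn right 78°, forward 2.3 m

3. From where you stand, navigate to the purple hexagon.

blocked — turn right 171°, forward 5.0 m, then turn left 55°, forward 3.6 m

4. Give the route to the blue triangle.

turn right 99°, forward 3.8 m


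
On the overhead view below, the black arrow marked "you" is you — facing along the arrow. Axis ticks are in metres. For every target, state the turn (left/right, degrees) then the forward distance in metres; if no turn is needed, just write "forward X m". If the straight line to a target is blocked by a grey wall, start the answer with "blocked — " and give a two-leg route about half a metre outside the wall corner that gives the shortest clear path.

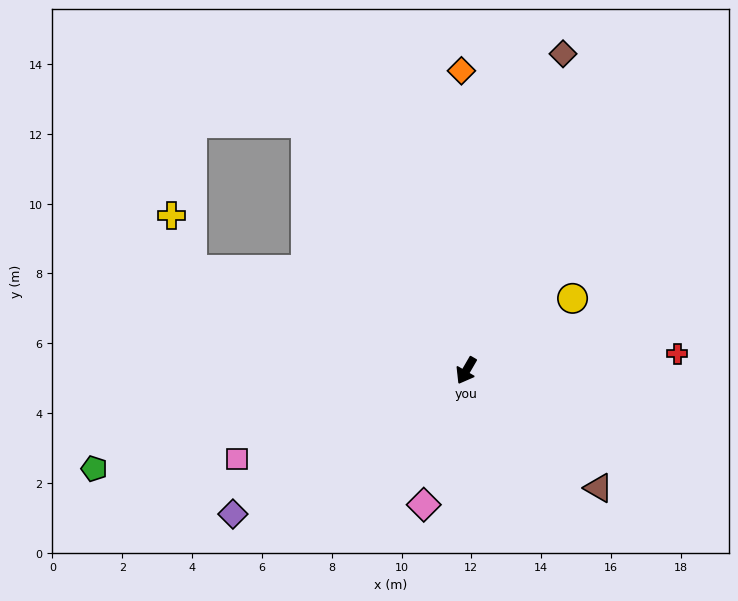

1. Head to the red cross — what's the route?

turn left 125°, forward 6.1 m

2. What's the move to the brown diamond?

turn right 167°, forward 9.5 m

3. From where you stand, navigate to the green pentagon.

turn right 45°, forward 11.0 m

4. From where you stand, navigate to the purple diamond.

turn right 28°, forward 7.8 m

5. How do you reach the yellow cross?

blocked — turn right 80°, forward 8.4 m, then turn right 49°, forward 1.7 m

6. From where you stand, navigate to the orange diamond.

turn right 149°, forward 8.6 m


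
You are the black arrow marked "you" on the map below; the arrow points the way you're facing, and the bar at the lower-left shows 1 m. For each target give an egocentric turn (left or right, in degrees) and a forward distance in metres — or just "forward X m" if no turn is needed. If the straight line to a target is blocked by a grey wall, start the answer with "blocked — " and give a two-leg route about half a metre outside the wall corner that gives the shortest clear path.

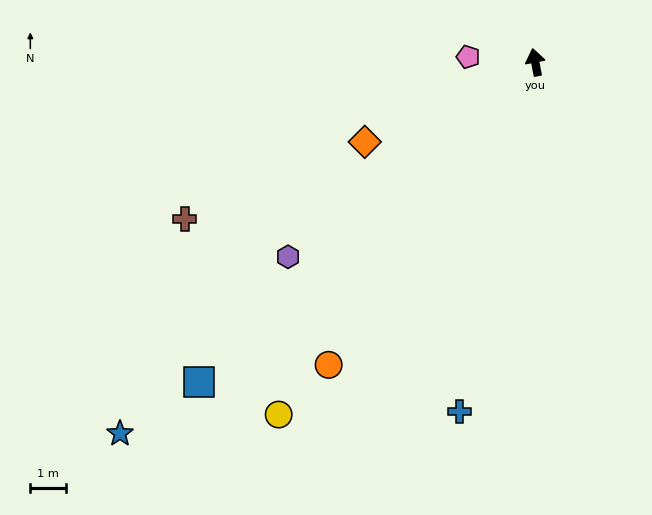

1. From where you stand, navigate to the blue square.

turn left 123°, forward 13.1 m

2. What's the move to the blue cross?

turn left 157°, forward 10.1 m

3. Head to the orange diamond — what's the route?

turn left 104°, forward 5.3 m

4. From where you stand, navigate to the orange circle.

turn left 135°, forward 10.4 m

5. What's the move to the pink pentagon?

turn left 75°, forward 1.9 m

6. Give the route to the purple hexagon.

turn left 117°, forward 8.9 m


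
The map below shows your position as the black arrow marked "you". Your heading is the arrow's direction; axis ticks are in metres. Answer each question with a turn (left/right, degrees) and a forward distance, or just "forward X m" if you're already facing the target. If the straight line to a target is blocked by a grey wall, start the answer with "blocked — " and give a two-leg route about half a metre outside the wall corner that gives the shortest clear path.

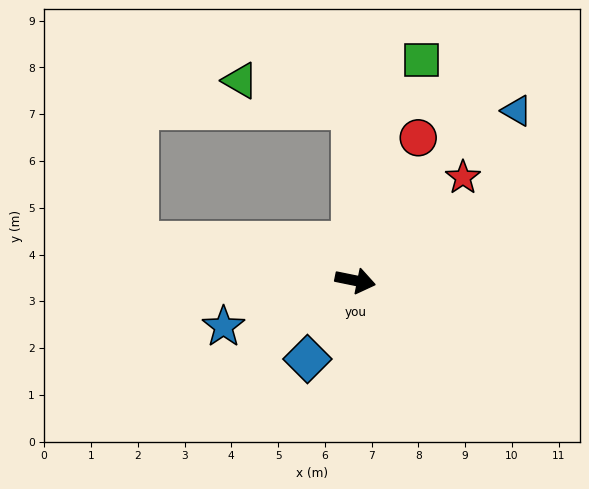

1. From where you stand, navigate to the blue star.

turn right 149°, forward 3.0 m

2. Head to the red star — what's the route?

turn left 55°, forward 3.2 m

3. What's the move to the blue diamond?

turn right 110°, forward 2.0 m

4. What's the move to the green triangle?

blocked — turn left 103°, forward 3.7 m, then turn left 74°, forward 2.5 m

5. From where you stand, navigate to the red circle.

turn left 78°, forward 3.3 m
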